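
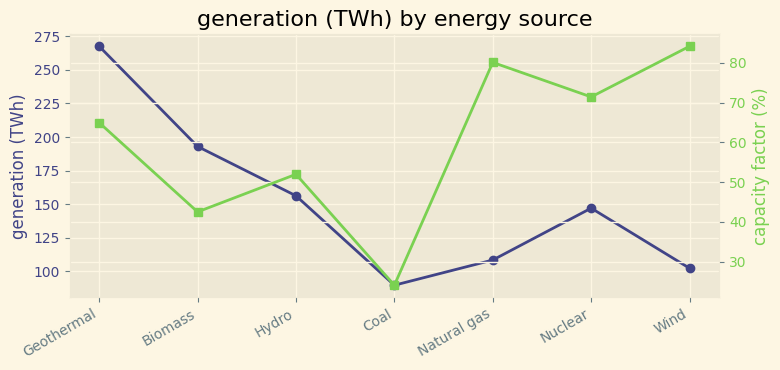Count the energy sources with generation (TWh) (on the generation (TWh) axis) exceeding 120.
Above 120: Geothermal, Biomass, Hydro, Nuclear.

4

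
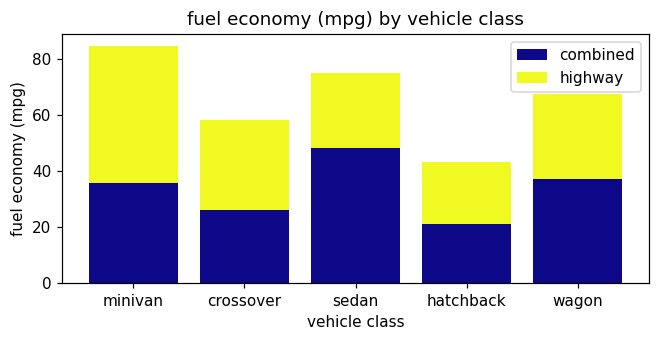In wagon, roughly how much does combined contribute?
≈ 40

combined top ≈ 40, bottom ≈ 0; segment ≈ 40.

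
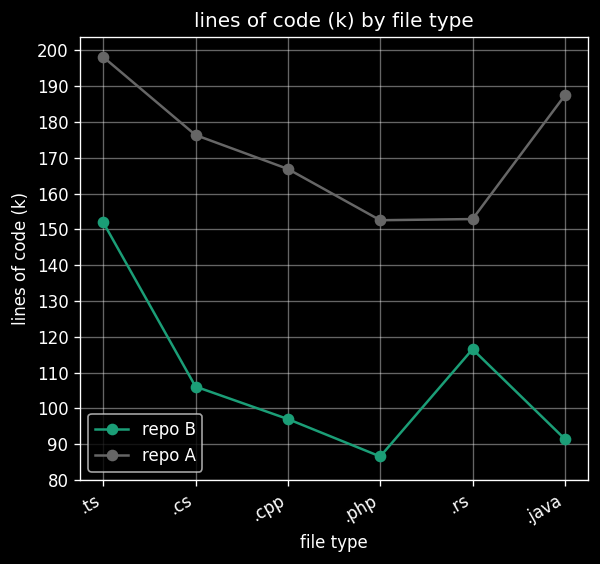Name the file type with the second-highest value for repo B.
.rs

Top 3 for repo B: .ts ≈ 150, .rs ≈ 120, .cs ≈ 110.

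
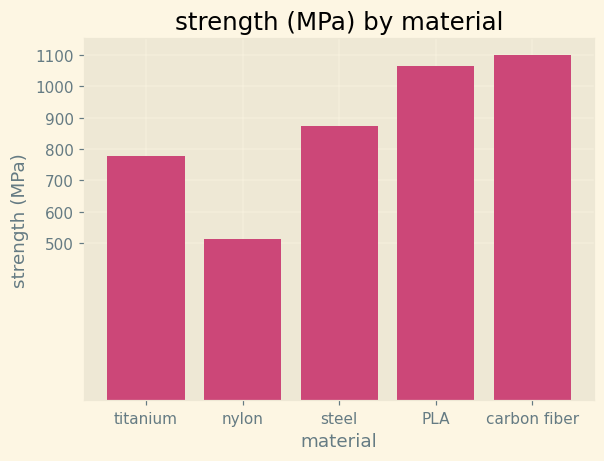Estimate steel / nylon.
steel ≈ 900, nylon ≈ 500; 900/500 ≈ 1.8.

≈ 1.8×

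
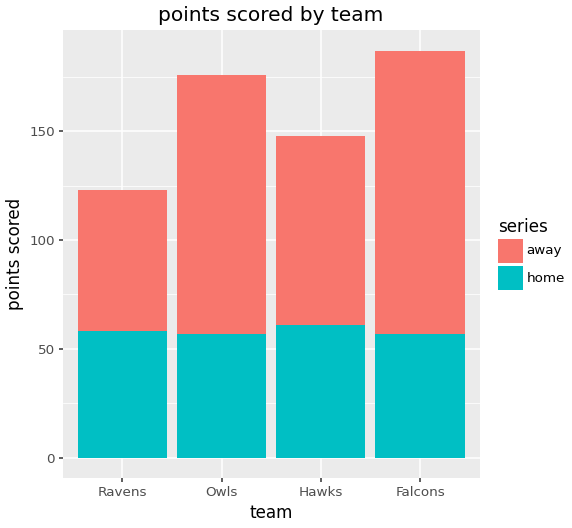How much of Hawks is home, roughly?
≈ 60

home top ≈ 60, bottom ≈ 0; segment ≈ 60.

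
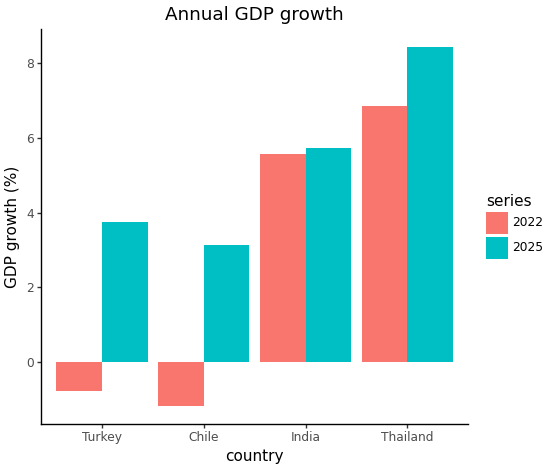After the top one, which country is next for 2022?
India

Top 3 for 2022: Thailand ≈ 7, India ≈ 6, Turkey ≈ -1.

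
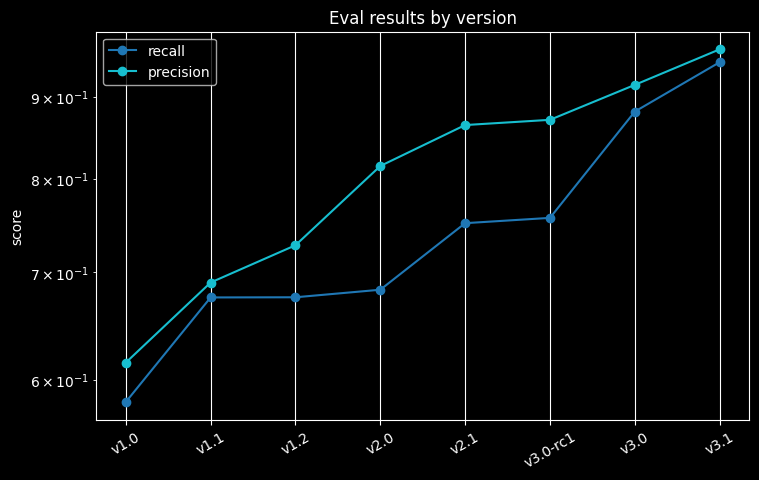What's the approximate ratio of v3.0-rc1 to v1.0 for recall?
≈ 1.25×

v3.0-rc1 ≈ 0.75, v1.0 ≈ 0.60; 0.75/0.60 ≈ 1.25.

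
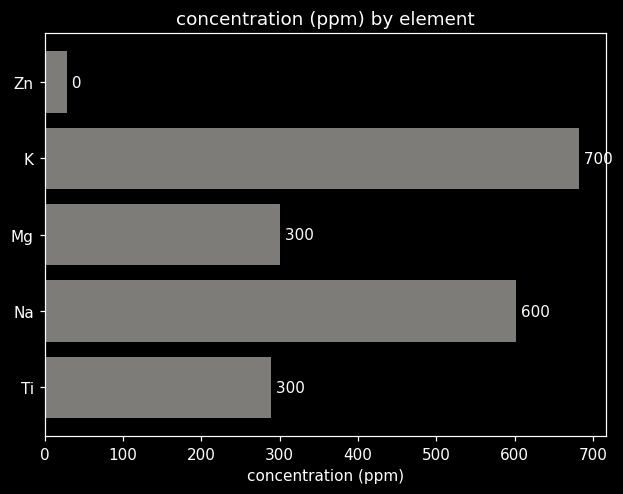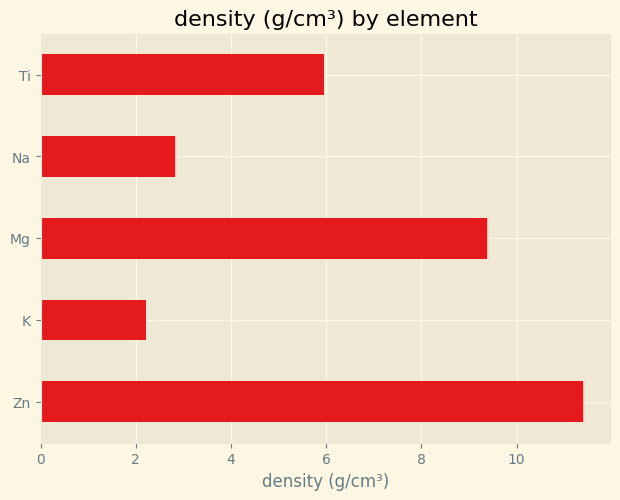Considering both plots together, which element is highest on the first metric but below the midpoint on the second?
Chart 2 median density (g/cm³) ≈ 6; below-median elements: K, Na. Among those, K has the highest concentration (ppm) (≈ 700).

K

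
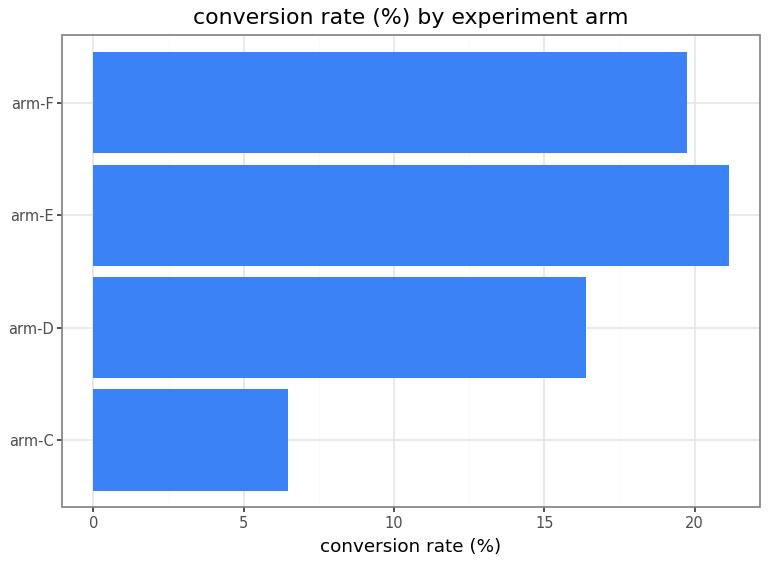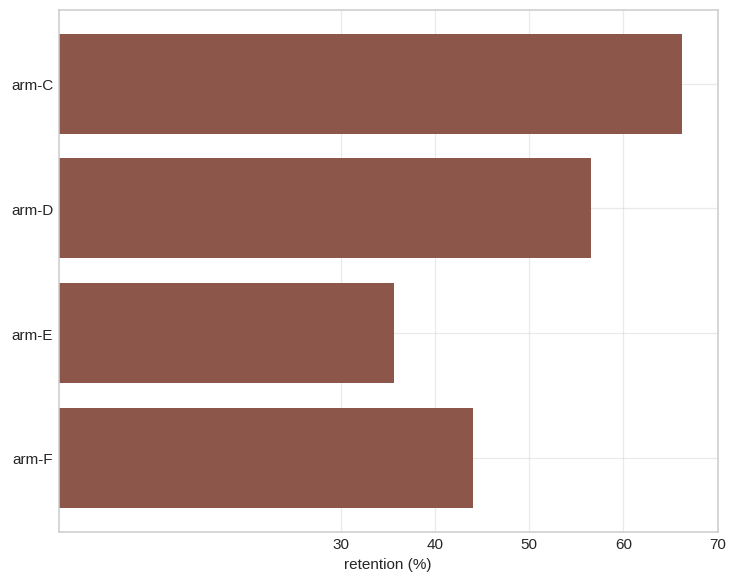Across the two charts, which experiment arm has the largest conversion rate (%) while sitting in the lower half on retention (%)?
arm-E

Chart 2 median retention (%) ≈ 50; below-median experiment arms: arm-E, arm-F. Among those, arm-E has the highest conversion rate (%) (≈ 22).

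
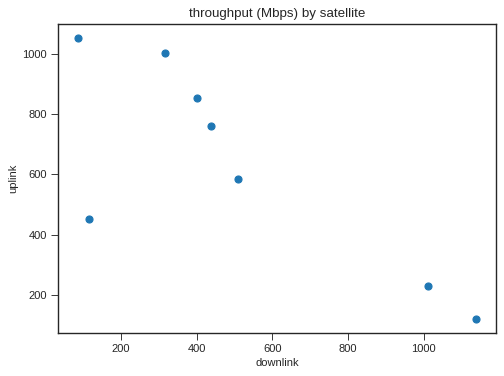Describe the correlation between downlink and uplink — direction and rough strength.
Points are negatively correlated; strong (|r| ≈ 0.8).

negative, strong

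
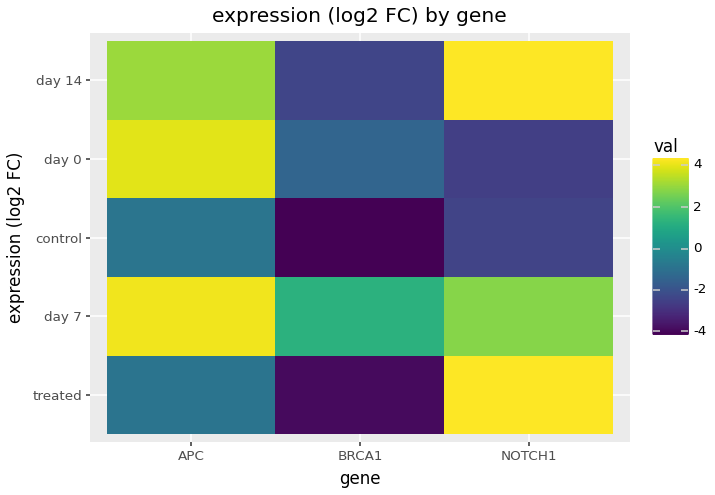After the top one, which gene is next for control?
NOTCH1

Top 3 for control: APC ≈ -1, NOTCH1 ≈ -2, BRCA1 ≈ -4.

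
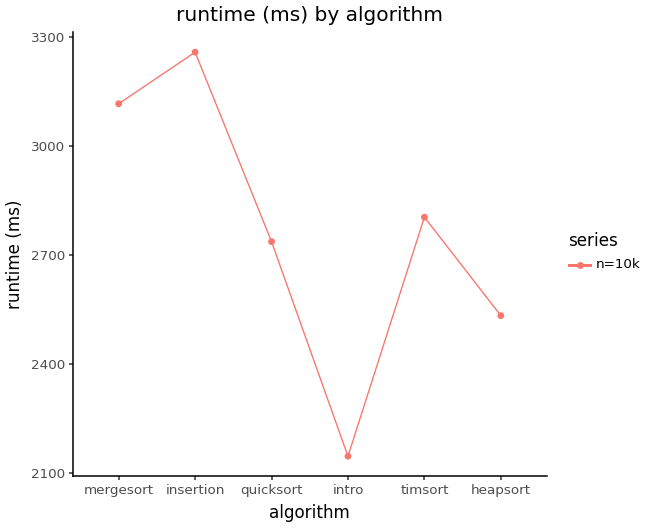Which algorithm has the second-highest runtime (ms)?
mergesort

Top 3: insertion ≈ 3300, mergesort ≈ 3100, timsort ≈ 2800.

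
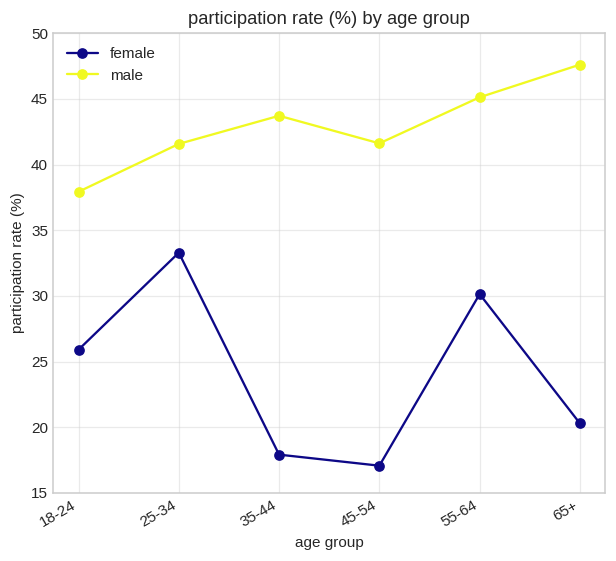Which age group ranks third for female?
18-24

Top 4 for female: 25-34 ≈ 35, 55-64 ≈ 30, 18-24 ≈ 25, 65+ ≈ 20.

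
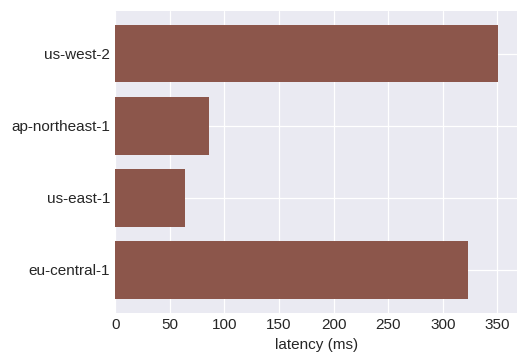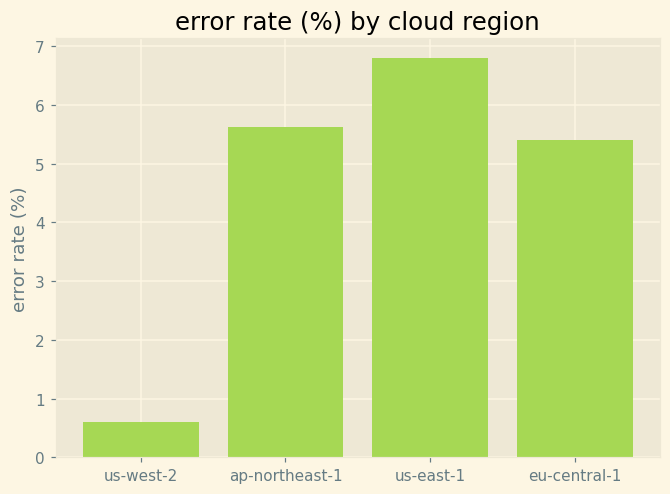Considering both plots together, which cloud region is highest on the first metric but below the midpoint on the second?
us-west-2

Chart 2 median error rate (%) ≈ 6; below-median cloud regions: us-west-2, eu-central-1. Among those, us-west-2 has the highest latency (ms) (≈ 350).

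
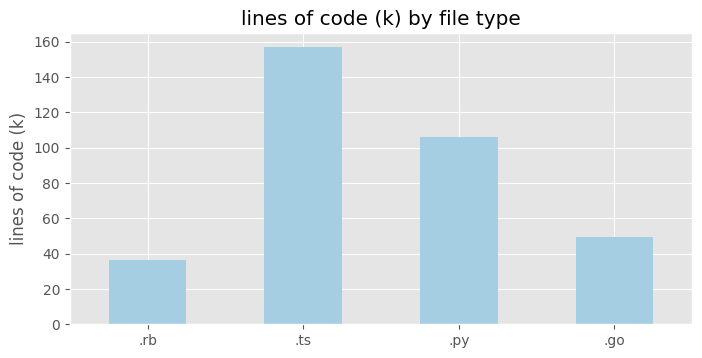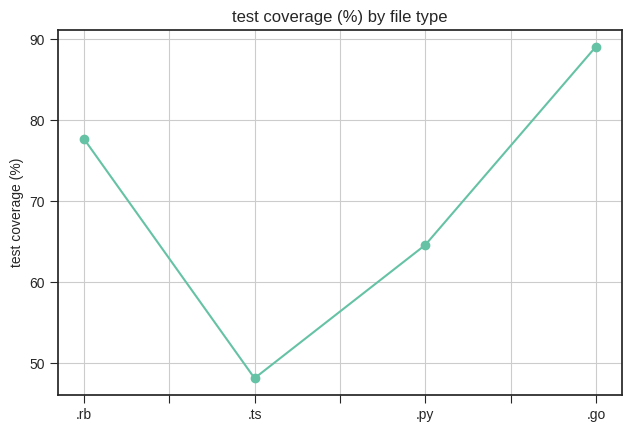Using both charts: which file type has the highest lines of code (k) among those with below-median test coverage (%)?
Chart 2 median test coverage (%) ≈ 70; below-median file types: .ts, .py. Among those, .ts has the highest lines of code (k) (≈ 160).

.ts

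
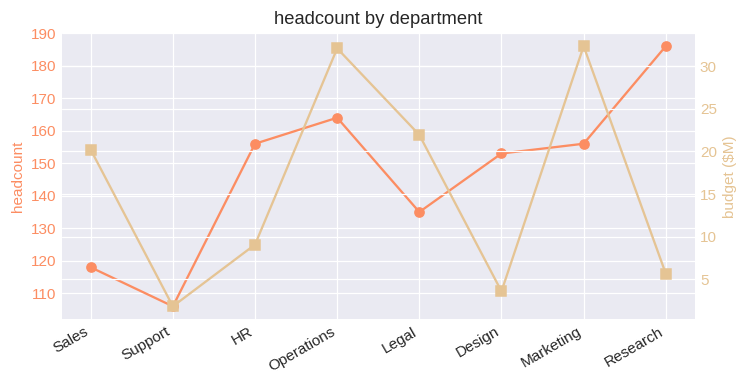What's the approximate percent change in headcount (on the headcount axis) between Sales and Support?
≈ -8.3%

Sales ≈ 120, Support ≈ 110; (110 − 120) / 120 ≈ -8.3%.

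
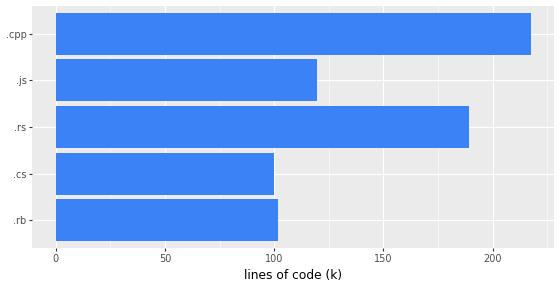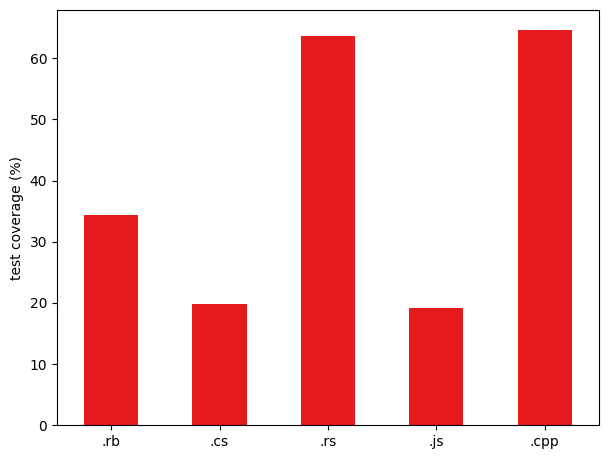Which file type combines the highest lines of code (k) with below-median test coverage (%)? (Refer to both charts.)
Chart 2 median test coverage (%) ≈ 30; below-median file types: .cs, .js. Among those, .js has the highest lines of code (k) (≈ 120).

.js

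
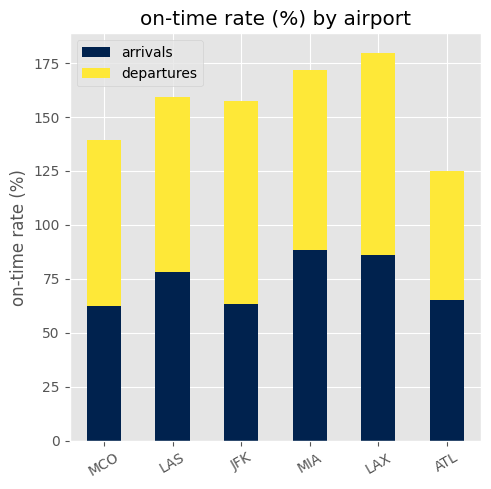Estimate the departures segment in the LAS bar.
departures top ≈ 160, bottom ≈ 80; segment ≈ 80.

≈ 80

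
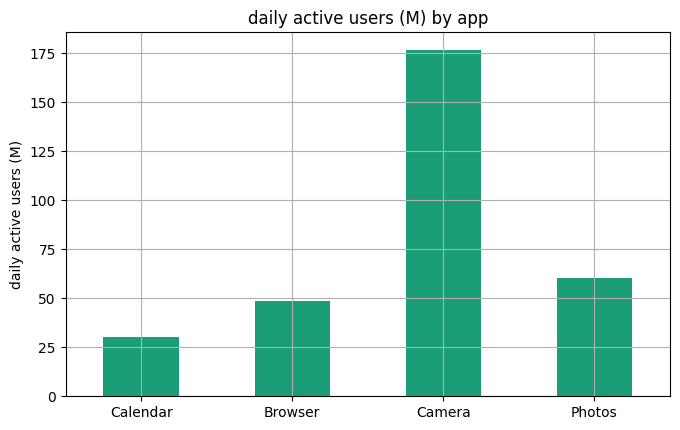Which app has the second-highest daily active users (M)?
Photos

Top 3: Camera ≈ 180, Photos ≈ 60, Browser ≈ 40.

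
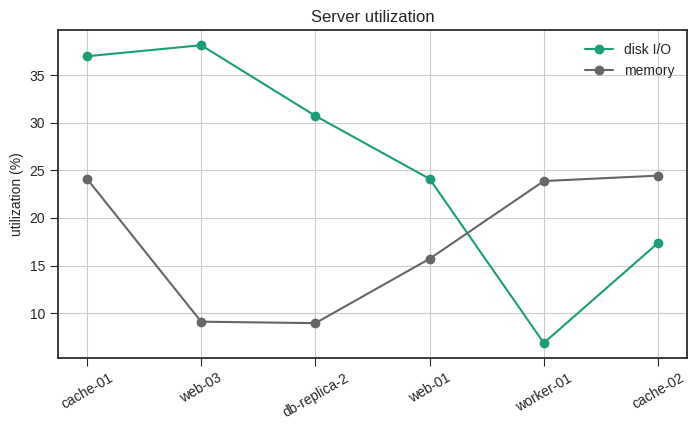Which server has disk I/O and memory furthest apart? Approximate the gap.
web-03, ≈ 30 %

web-03: disk I/O ≈ 40, memory ≈ 10 → gap ≈ 30. Next-largest (db-replica-2) is only ≈ 20.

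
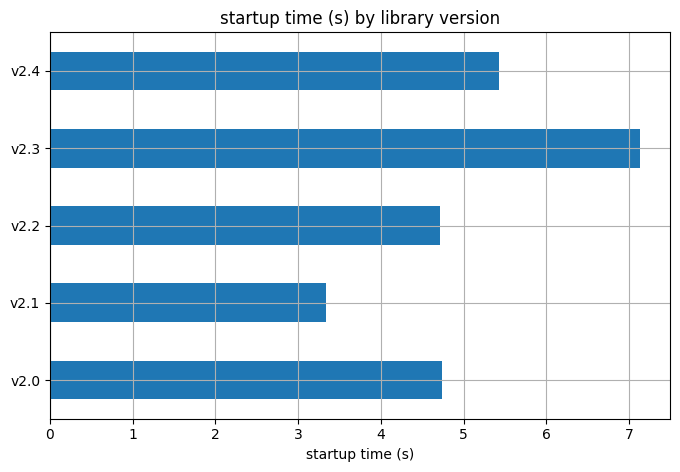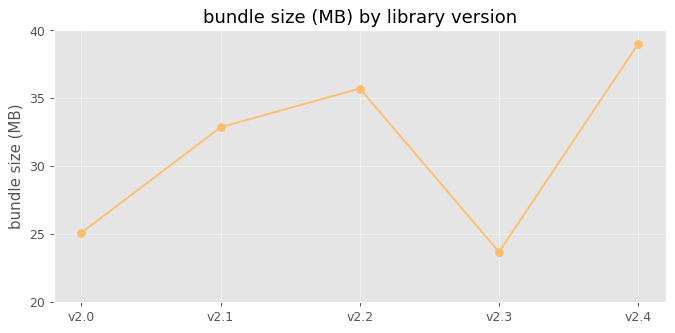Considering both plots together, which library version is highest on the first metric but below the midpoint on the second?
Chart 2 median bundle size (MB) ≈ 35; below-median library versions: v2.0, v2.3. Among those, v2.3 has the highest startup time (s) (≈ 7).

v2.3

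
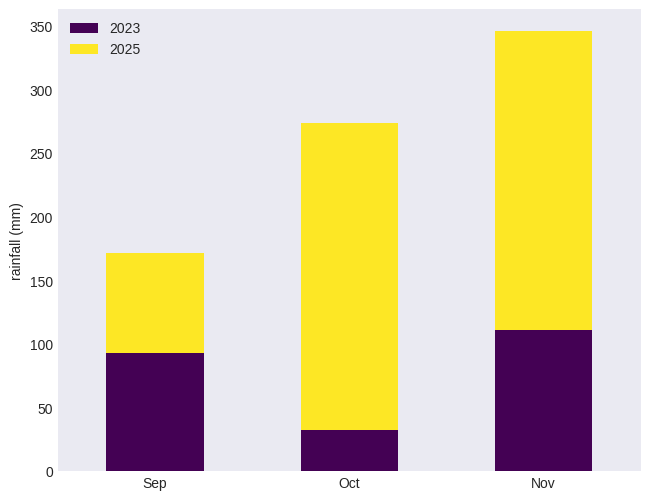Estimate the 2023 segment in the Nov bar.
≈ 100

2023 top ≈ 100, bottom ≈ 0; segment ≈ 100.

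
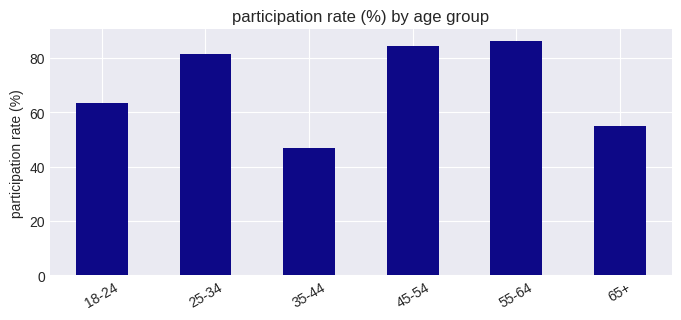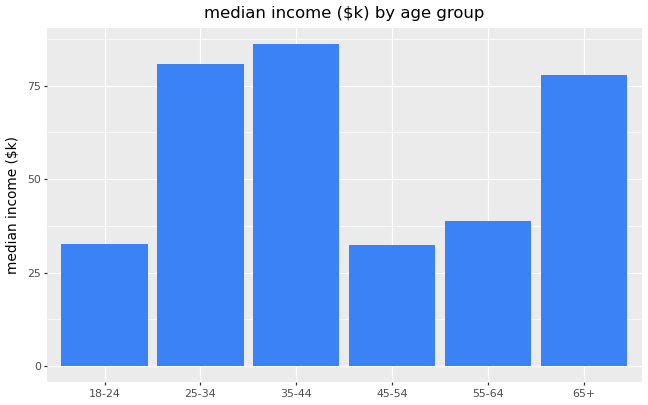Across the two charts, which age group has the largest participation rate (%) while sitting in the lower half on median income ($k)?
55-64

Chart 2 median median income ($k) ≈ 60; below-median age groups: 18-24, 45-54, 55-64. Among those, 55-64 has the highest participation rate (%) (≈ 90).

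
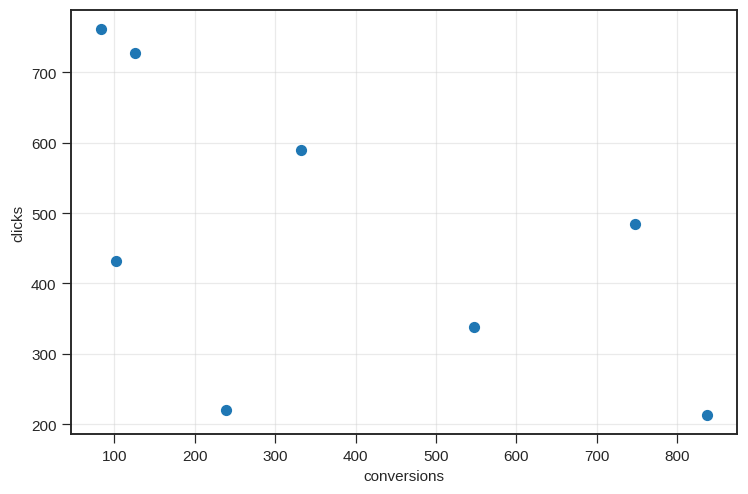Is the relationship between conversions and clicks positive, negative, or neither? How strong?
negative, moderate

Points are negatively correlated; moderate (|r| ≈ 0.6).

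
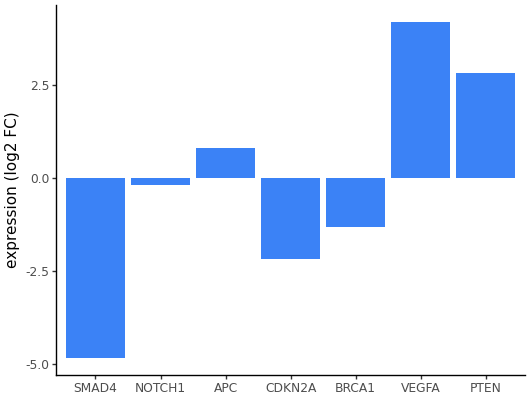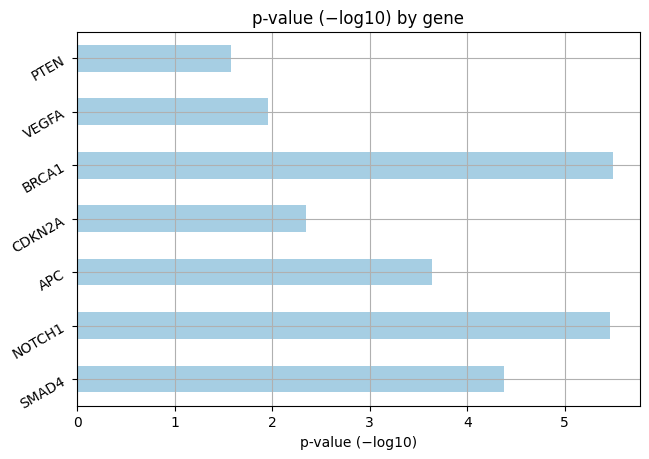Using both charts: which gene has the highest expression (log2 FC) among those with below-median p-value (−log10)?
VEGFA

Chart 2 median p-value (−log10) ≈ 4; below-median genes: CDKN2A, VEGFA, PTEN. Among those, VEGFA has the highest expression (log2 FC) (≈ 4).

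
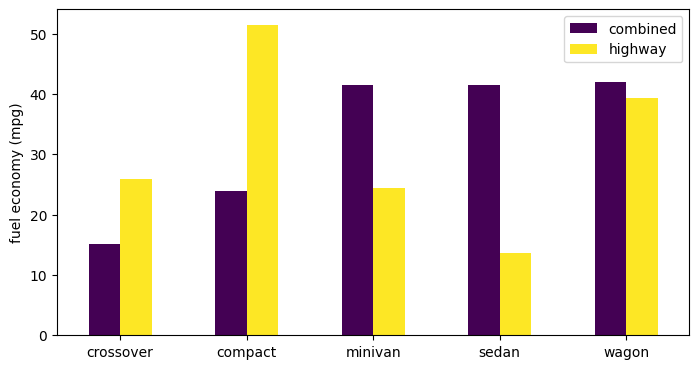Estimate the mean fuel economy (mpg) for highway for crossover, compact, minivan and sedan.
(25 + 50 + 25 + 15) / 4 ≈ 29.

≈ 29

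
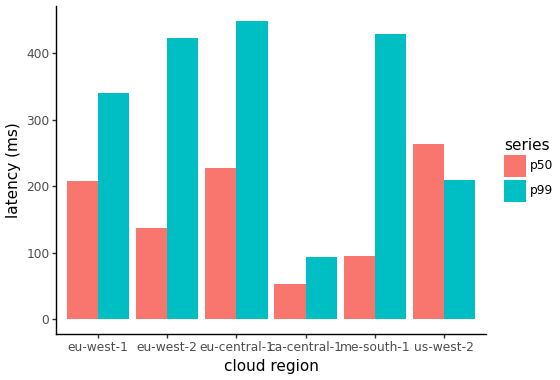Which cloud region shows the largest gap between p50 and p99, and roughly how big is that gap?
me-south-1, ≈ 350 ms

me-south-1: p50 ≈ 100, p99 ≈ 450 → gap ≈ 350. Next-largest (eu-west-2) is only ≈ 250.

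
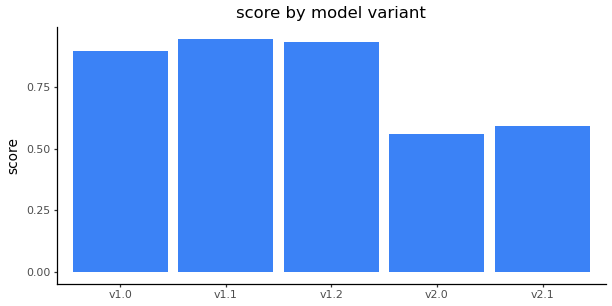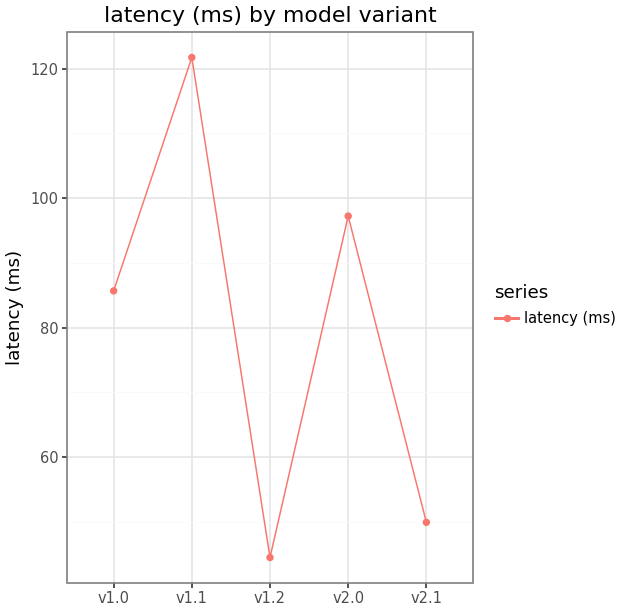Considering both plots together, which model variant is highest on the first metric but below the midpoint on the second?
v1.2

Chart 2 median latency (ms) ≈ 80; below-median model variants: v1.2, v2.1. Among those, v1.2 has the highest score (≈ 0.9).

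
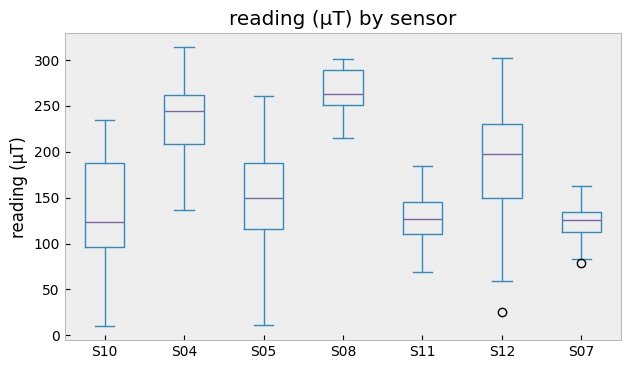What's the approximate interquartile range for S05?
Q3 ≈ 180, Q1 ≈ 120; IQR ≈ 60.

≈ 60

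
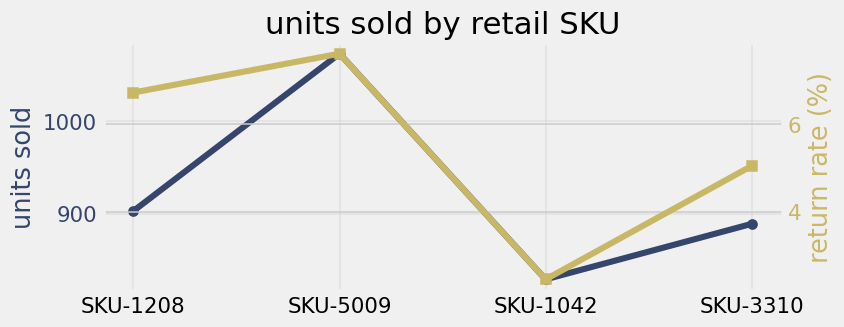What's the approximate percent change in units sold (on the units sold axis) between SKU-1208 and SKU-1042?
SKU-1208 ≈ 900, SKU-1042 ≈ 825; (825 − 900) / 900 ≈ -8.3%.

≈ -8.3%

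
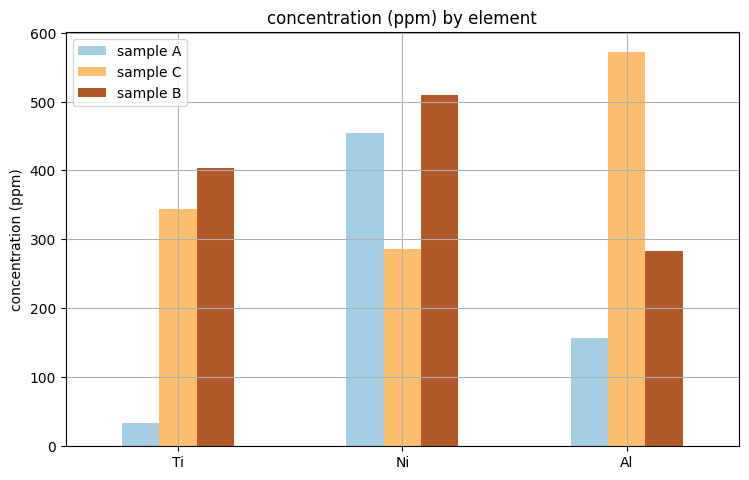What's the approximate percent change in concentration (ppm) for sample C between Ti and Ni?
Ti ≈ 350, Ni ≈ 300; (300 − 350) / 350 ≈ -14.3%.

≈ -14.3%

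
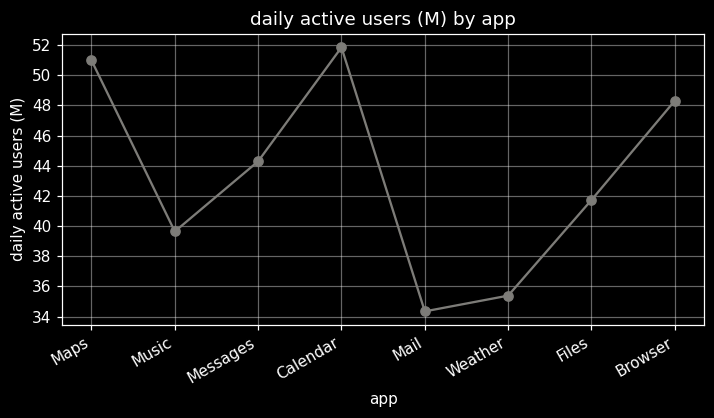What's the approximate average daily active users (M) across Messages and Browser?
(44 + 48) / 2 ≈ 46.

≈ 46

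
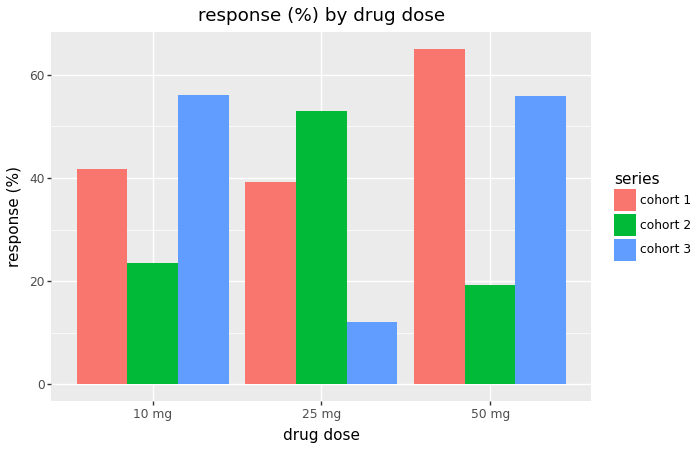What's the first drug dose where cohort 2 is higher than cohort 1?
25 mg

10 mg: cohort 2 ≈ 20 vs cohort 1 ≈ 40 (not yet); 25 mg: cohort 2 ≈ 50 vs cohort 1 ≈ 40 (first crossover).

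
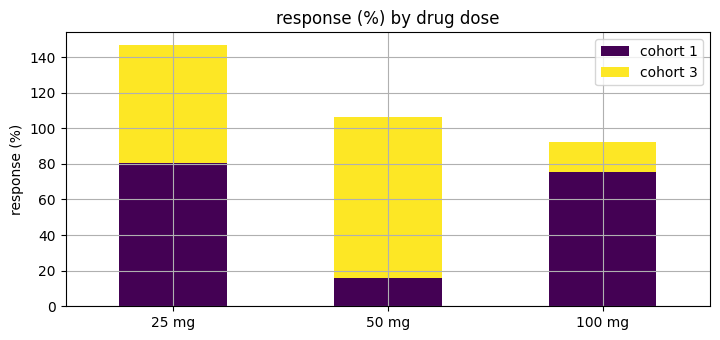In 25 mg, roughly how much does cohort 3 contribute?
cohort 3 top ≈ 140, bottom ≈ 80; segment ≈ 60.

≈ 60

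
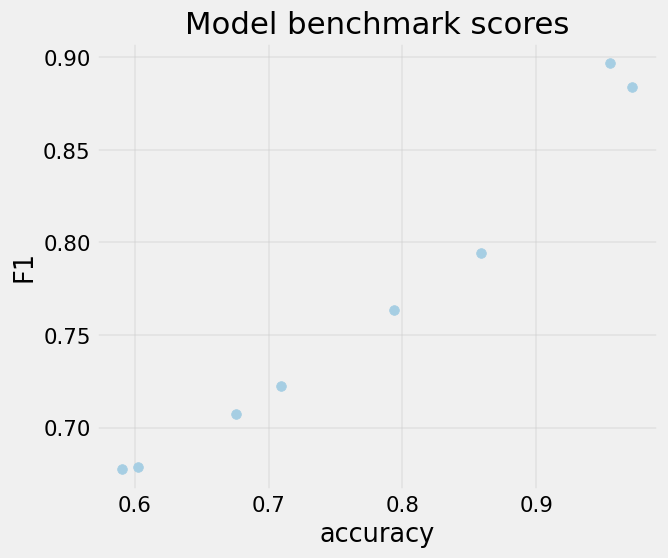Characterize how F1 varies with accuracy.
positive, strong

Points are positively correlated; strong (|r| ≈ 1.0).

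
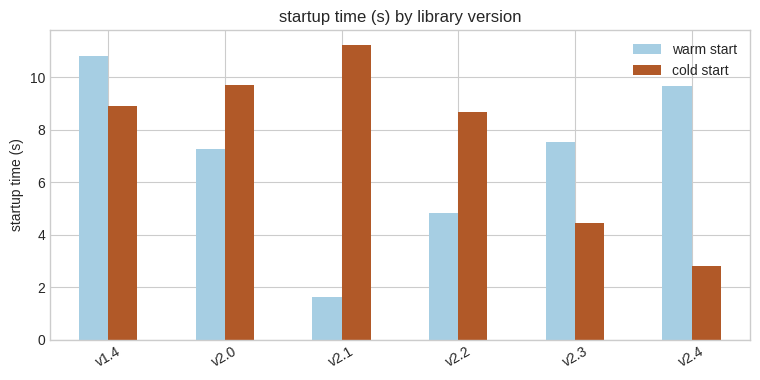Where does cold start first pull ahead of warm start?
v1.4: cold start ≈ 9 vs warm start ≈ 11 (not yet); v2.0: cold start ≈ 10 vs warm start ≈ 7 (first crossover).

v2.0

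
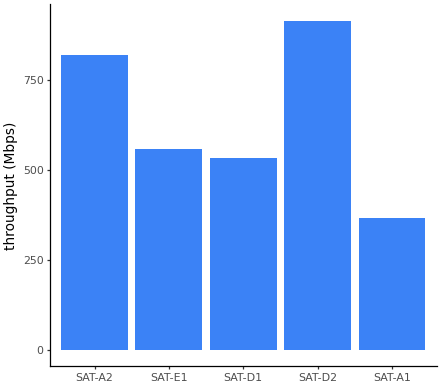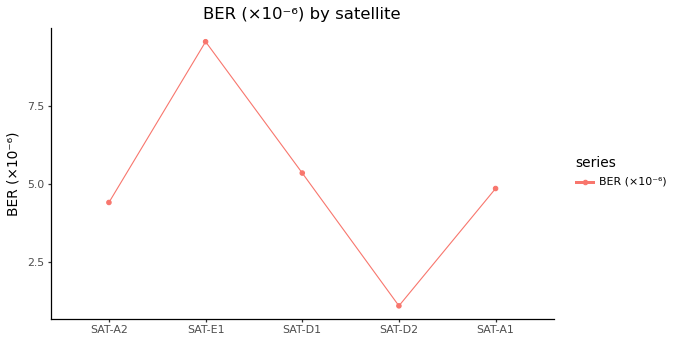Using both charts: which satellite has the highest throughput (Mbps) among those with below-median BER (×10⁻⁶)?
SAT-D2

Chart 2 median BER (×10⁻⁶) ≈ 5; below-median satellites: SAT-A2, SAT-D2. Among those, SAT-D2 has the highest throughput (Mbps) (≈ 900).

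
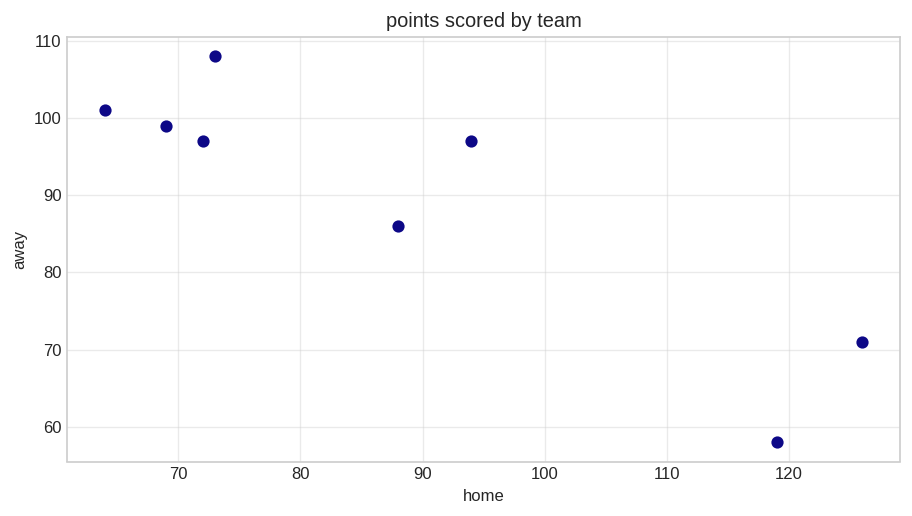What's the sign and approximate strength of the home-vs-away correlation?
negative, strong

Points are negatively correlated; strong (|r| ≈ 0.9).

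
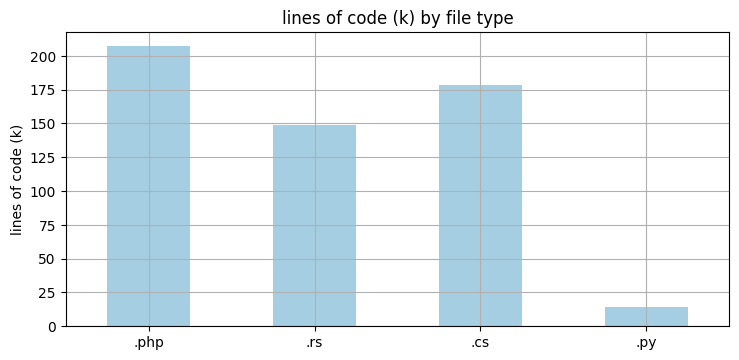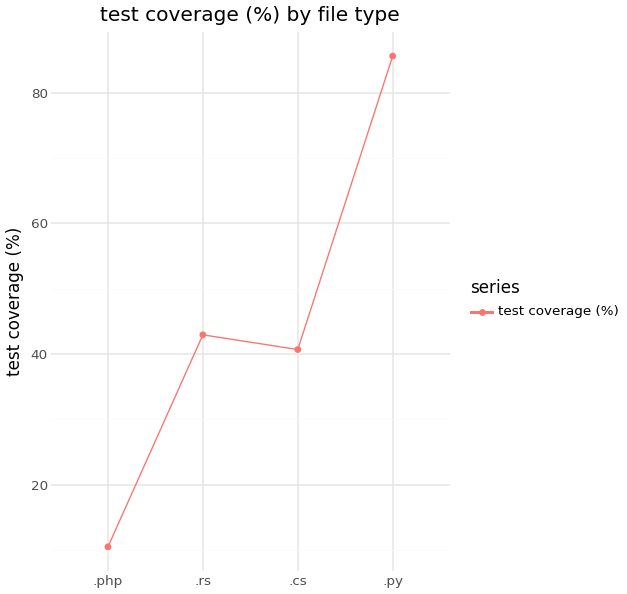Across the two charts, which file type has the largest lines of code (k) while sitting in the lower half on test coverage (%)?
Chart 2 median test coverage (%) ≈ 40; below-median file types: .php, .cs. Among those, .php has the highest lines of code (k) (≈ 200).

.php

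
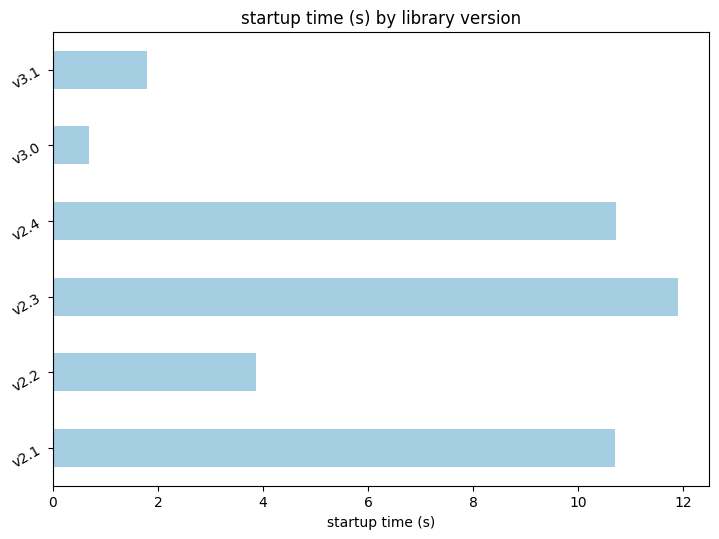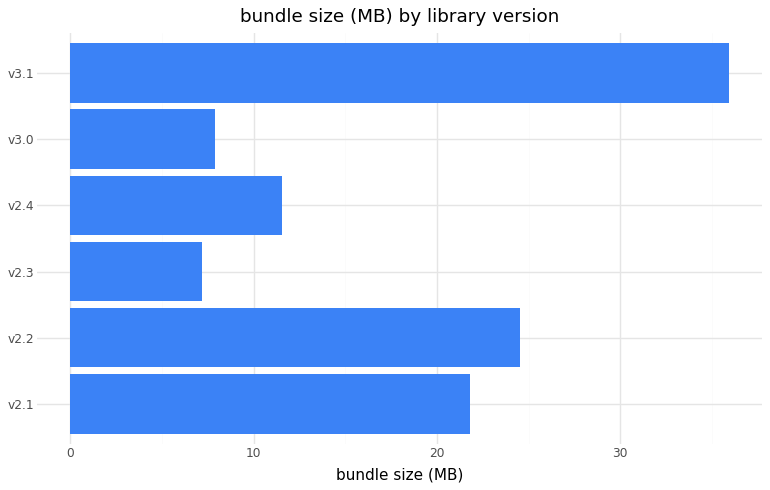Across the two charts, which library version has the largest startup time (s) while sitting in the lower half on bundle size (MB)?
Chart 2 median bundle size (MB) ≈ 15; below-median library versions: v2.3, v2.4, v3.0. Among those, v2.3 has the highest startup time (s) (≈ 12).

v2.3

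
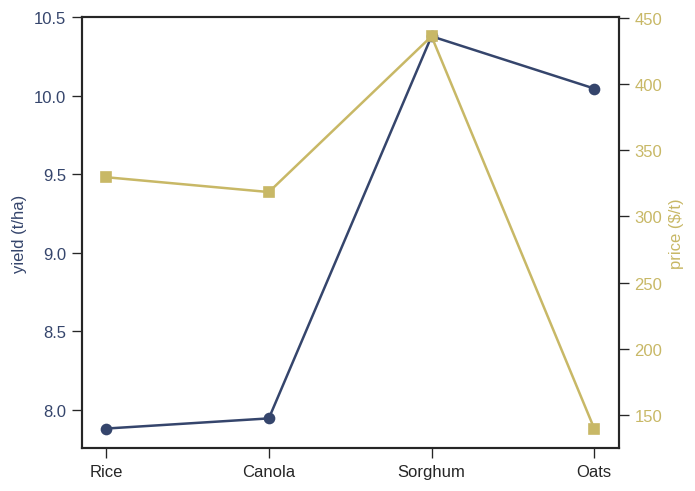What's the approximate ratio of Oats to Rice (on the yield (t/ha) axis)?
≈ 1.25×

Oats ≈ 10.0, Rice ≈ 8.0; 10.0/8.0 ≈ 1.25.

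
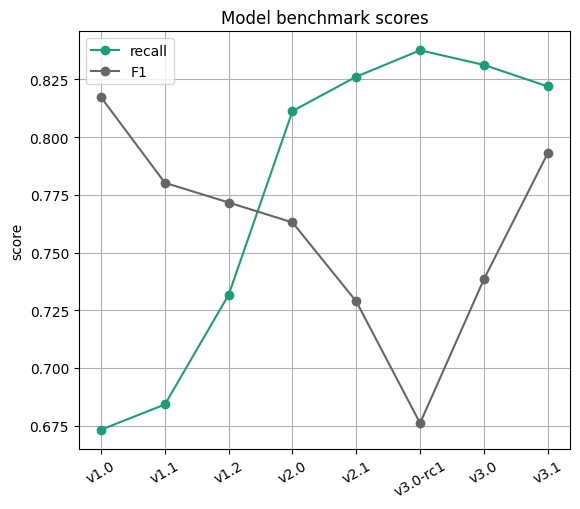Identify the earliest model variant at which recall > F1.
v1.2: recall ≈ 0.74 vs F1 ≈ 0.78 (not yet); v2.0: recall ≈ 0.82 vs F1 ≈ 0.76 (first crossover).

v2.0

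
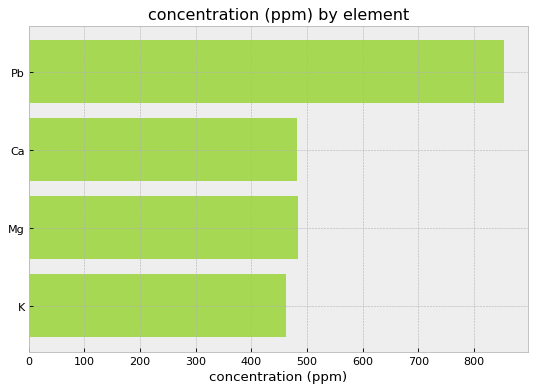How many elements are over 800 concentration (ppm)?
1

Above 800: Pb.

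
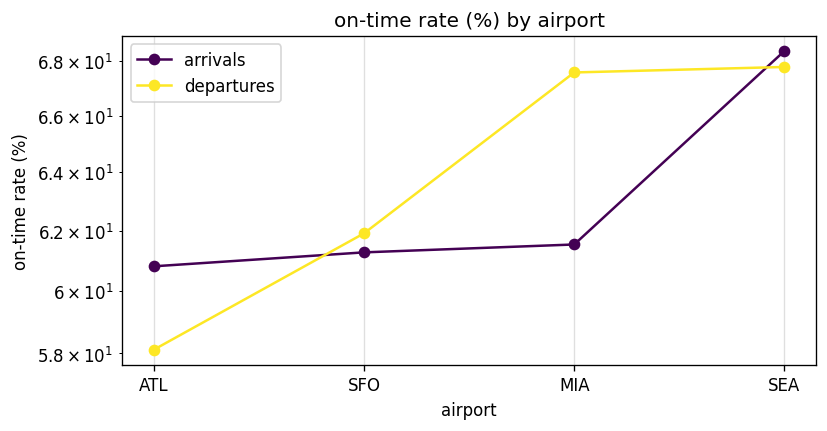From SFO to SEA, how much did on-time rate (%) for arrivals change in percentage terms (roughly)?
SFO ≈ 61, SEA ≈ 68; (68 − 61) / 61 ≈ +11.5%.

≈ +11.5%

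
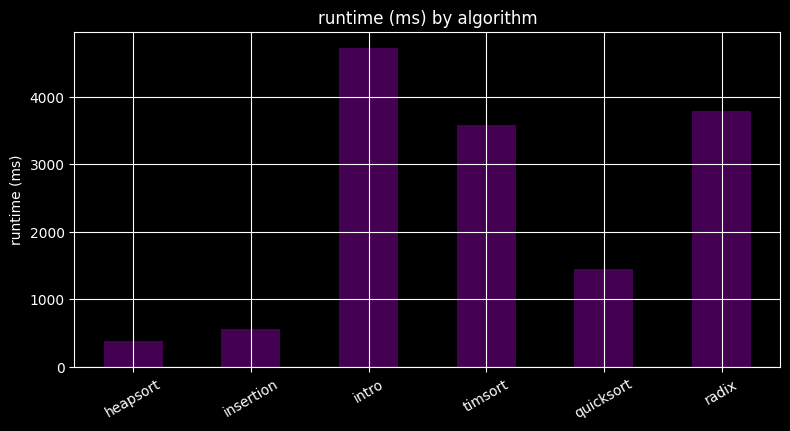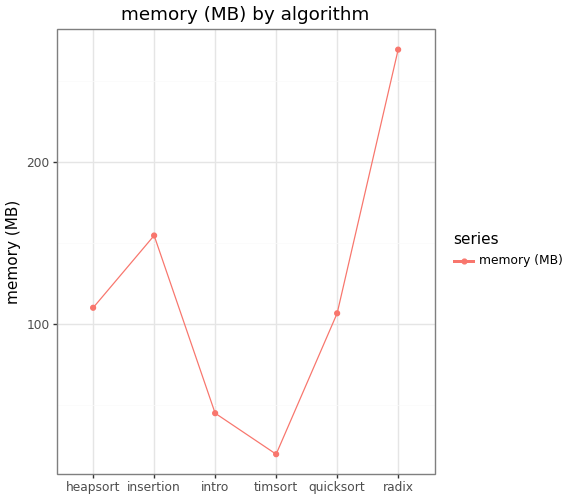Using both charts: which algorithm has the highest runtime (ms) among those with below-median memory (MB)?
intro

Chart 2 median memory (MB) ≈ 100; below-median algorithms: intro, timsort, quicksort. Among those, intro has the highest runtime (ms) (≈ 4500).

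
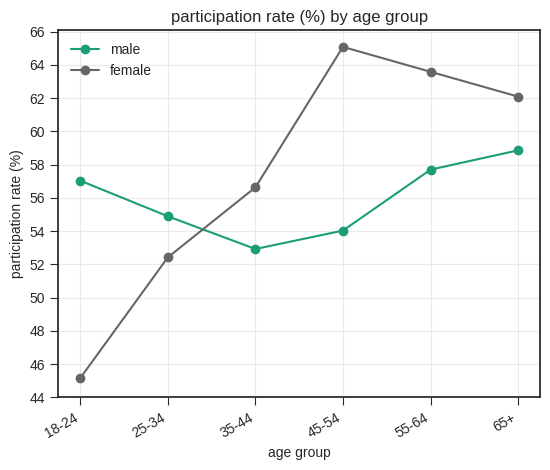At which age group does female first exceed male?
25-34: female ≈ 52 vs male ≈ 54 (not yet); 35-44: female ≈ 56 vs male ≈ 52 (first crossover).

35-44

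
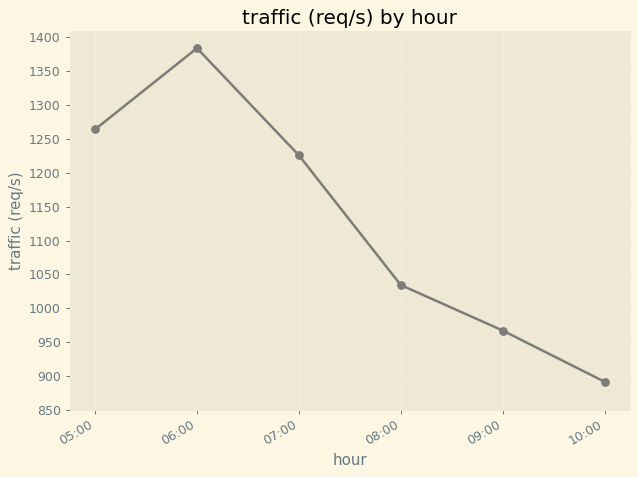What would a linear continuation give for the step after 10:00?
≈ 825

Last three: 1050, 950, 900 → slope ≈ -75/step → next ≈ 825.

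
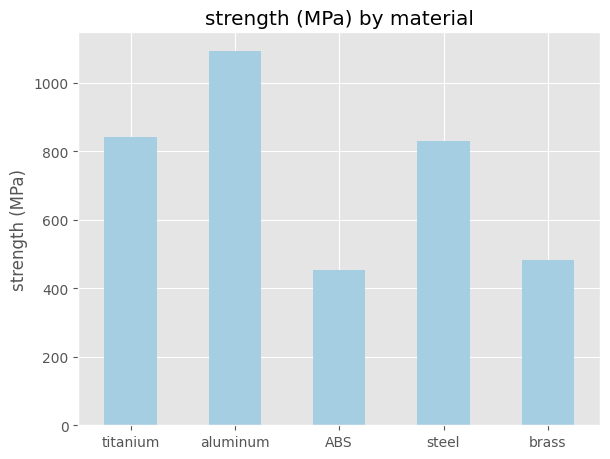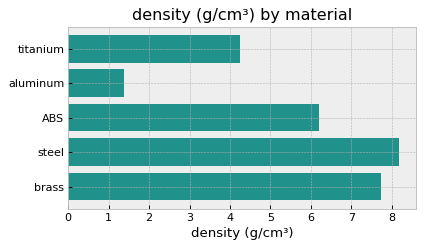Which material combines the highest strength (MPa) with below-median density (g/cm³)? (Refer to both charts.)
Chart 2 median density (g/cm³) ≈ 6; below-median materials: titanium, aluminum. Among those, aluminum has the highest strength (MPa) (≈ 1000).

aluminum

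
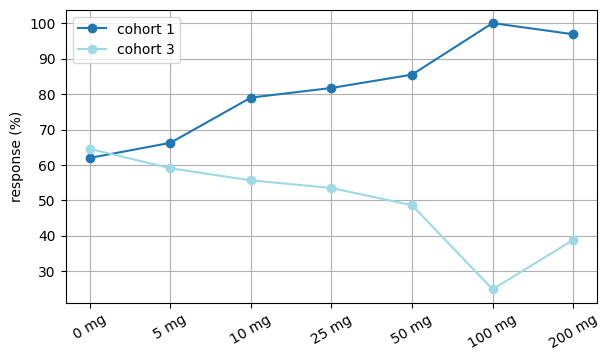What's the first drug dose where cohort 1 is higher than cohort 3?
0 mg: cohort 1 ≈ 60 vs cohort 3 ≈ 60 (not yet); 5 mg: cohort 1 ≈ 70 vs cohort 3 ≈ 60 (first crossover).

5 mg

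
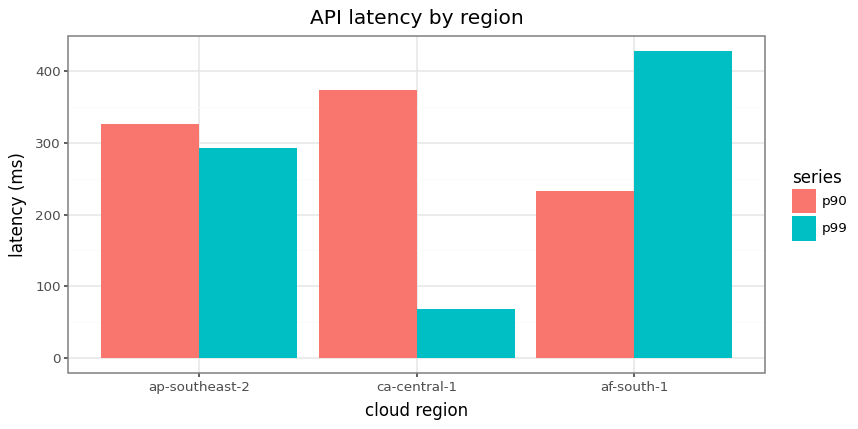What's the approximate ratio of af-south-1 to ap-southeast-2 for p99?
≈ 1.5×

af-south-1 ≈ 450, ap-southeast-2 ≈ 300; 450/300 ≈ 1.5.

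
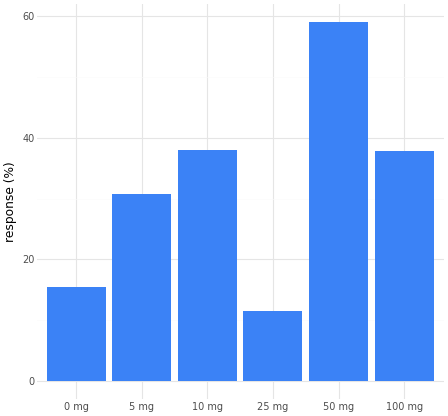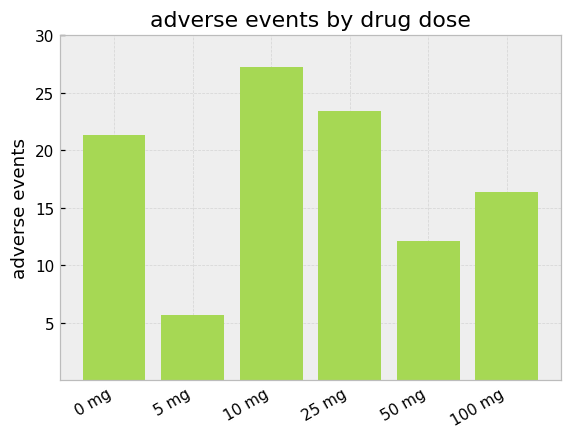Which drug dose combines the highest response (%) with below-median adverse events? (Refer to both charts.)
50 mg

Chart 2 median adverse events ≈ 20; below-median drug doses: 5 mg, 50 mg, 100 mg. Among those, 50 mg has the highest response (%) (≈ 60).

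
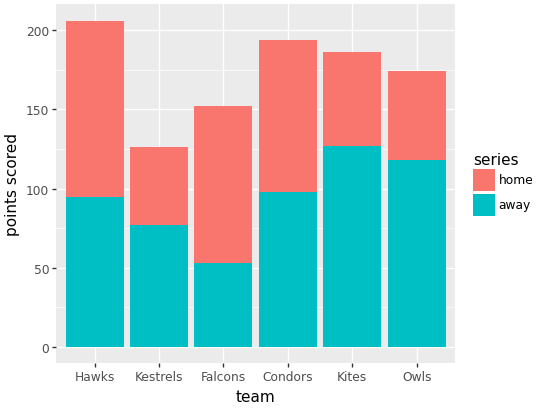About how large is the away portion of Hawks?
away top ≈ 100, bottom ≈ 0; segment ≈ 100.

≈ 100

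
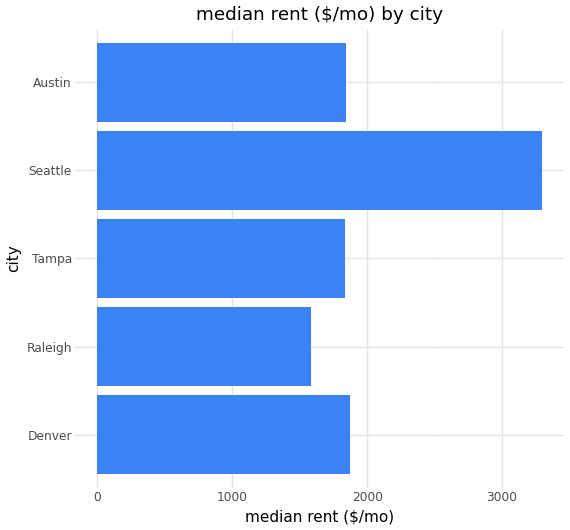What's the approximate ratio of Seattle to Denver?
Seattle ≈ 3500, Denver ≈ 2000; 3500/2000 ≈ 1.75.

≈ 1.75×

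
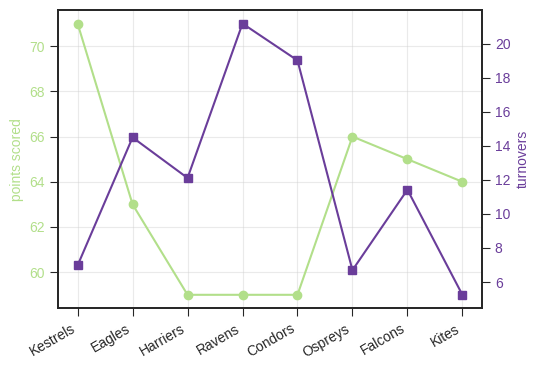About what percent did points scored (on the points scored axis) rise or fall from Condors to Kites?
≈ +8.5%

Condors ≈ 59, Kites ≈ 64; (64 − 59) / 59 ≈ +8.5%.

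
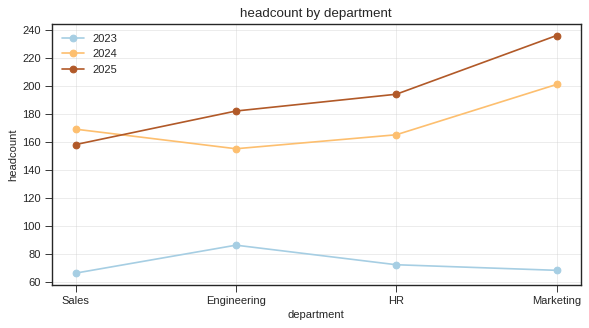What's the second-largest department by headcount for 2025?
Top 3 for 2025: Marketing ≈ 240, HR ≈ 200, Engineering ≈ 180.

HR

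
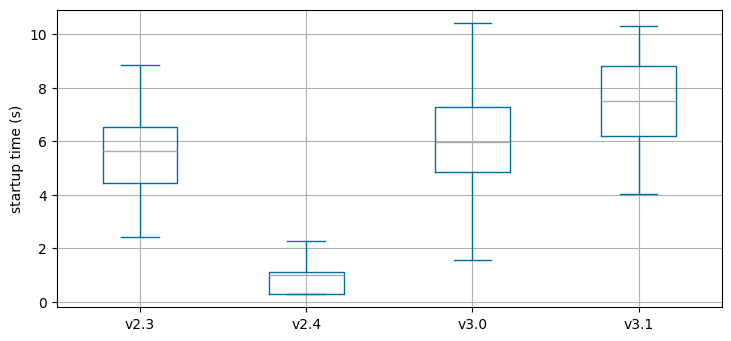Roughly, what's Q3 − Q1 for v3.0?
Q3 ≈ 7, Q1 ≈ 5; IQR ≈ 2.

≈ 2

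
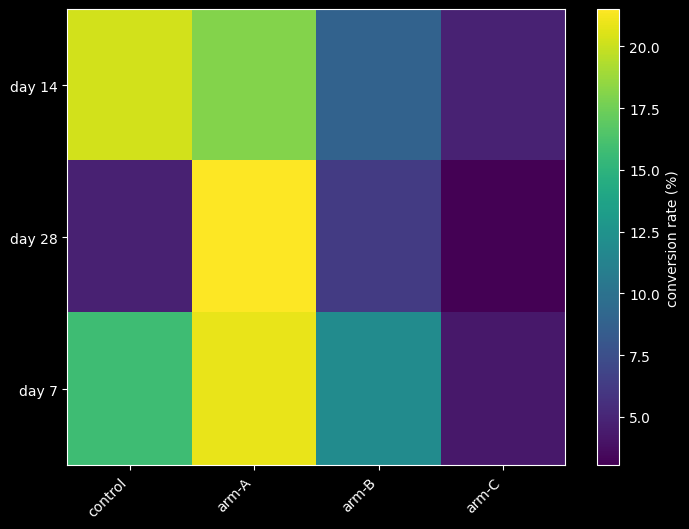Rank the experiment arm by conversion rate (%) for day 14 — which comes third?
Top 4 for day 14: control ≈ 20, arm-A ≈ 18, arm-B ≈ 8, arm-C ≈ 4.

arm-B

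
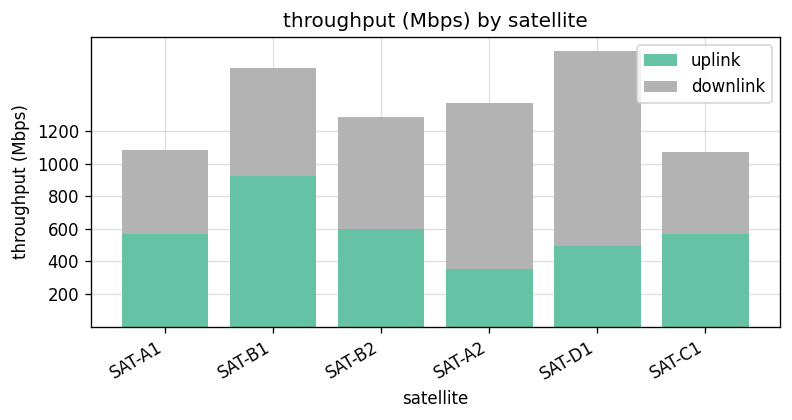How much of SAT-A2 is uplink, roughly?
uplink top ≈ 400, bottom ≈ 0; segment ≈ 400.

≈ 400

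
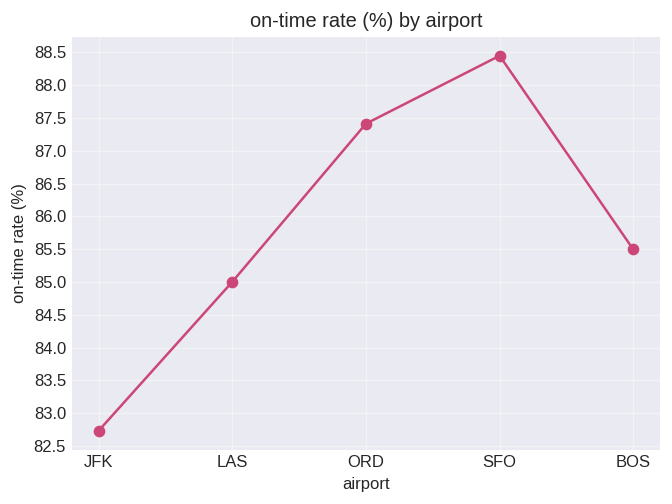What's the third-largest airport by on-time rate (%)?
BOS

Top 4: SFO ≈ 88.5, ORD ≈ 87.5, BOS ≈ 85.5, LAS ≈ 85.0.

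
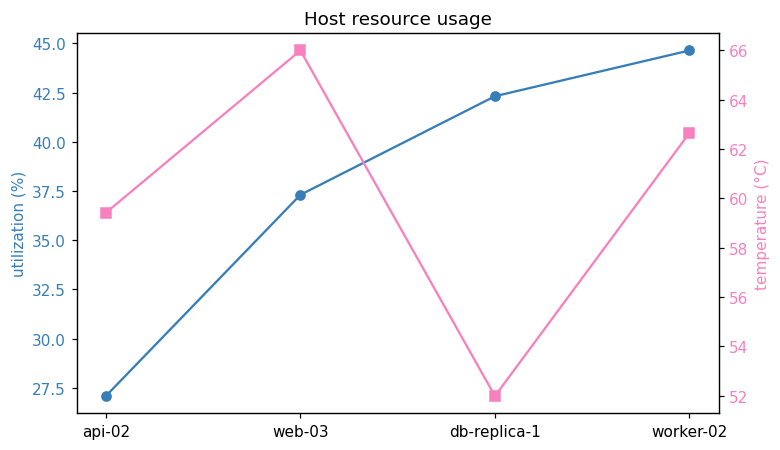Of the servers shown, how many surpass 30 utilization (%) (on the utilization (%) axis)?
Above 30: web-03, db-replica-1, worker-02.

3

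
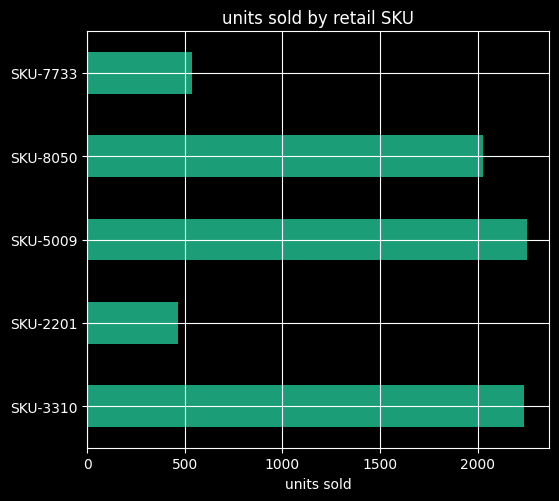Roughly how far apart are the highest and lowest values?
≈ 1800

Max SKU-5009 ≈ 2200, min SKU-2201 ≈ 400; range ≈ 1800.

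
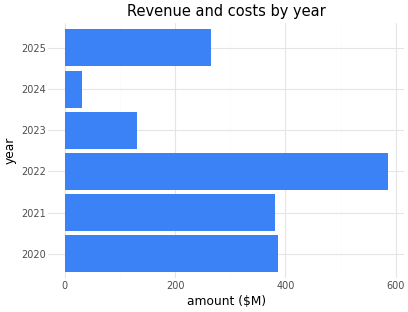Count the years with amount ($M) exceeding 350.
3

Above 350: 2020, 2021, 2022.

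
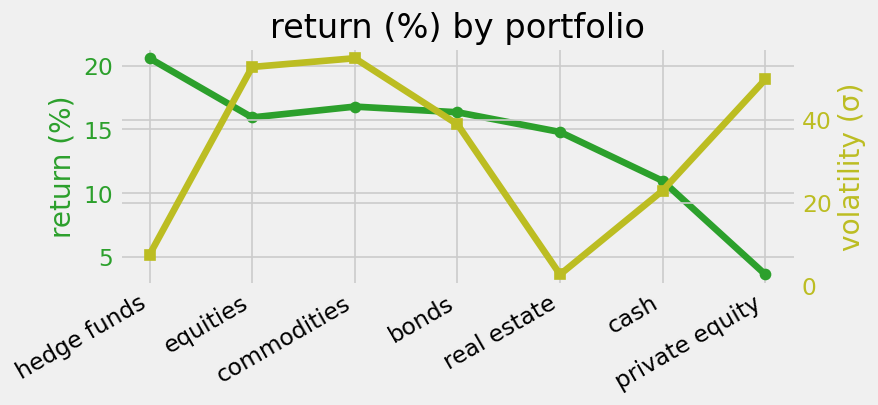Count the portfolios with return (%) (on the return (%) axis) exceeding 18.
Above 18: hedge funds.

1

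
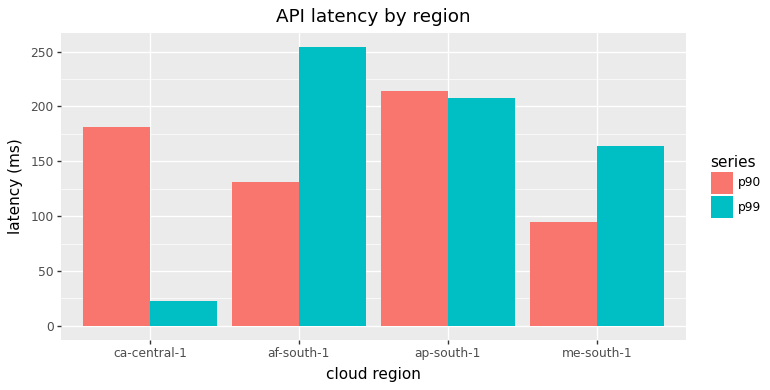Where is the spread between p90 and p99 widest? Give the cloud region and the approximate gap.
ca-central-1, ≈ 150 ms

ca-central-1: p90 ≈ 175, p99 ≈ 25 → gap ≈ 150. Next-largest (af-south-1) is only ≈ 125.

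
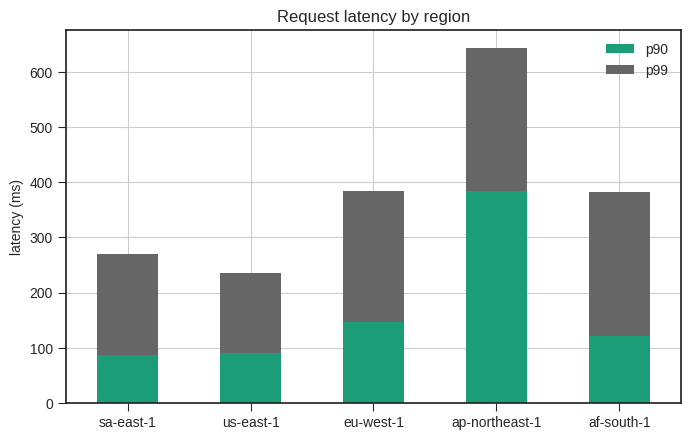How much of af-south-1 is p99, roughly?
≈ 300

p99 top ≈ 400, bottom ≈ 100; segment ≈ 300.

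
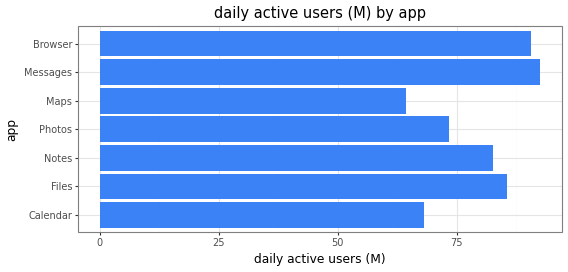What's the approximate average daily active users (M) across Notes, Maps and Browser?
(80 + 60 + 90) / 3 ≈ 77.

≈ 77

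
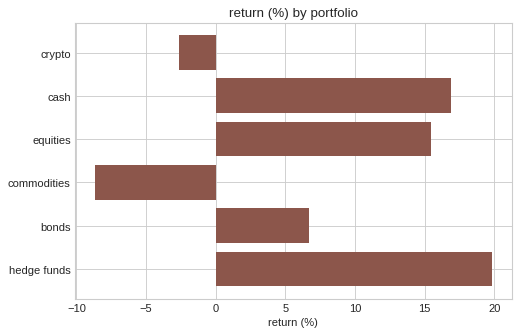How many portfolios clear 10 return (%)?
Above 10: cash, equities, hedge funds.

3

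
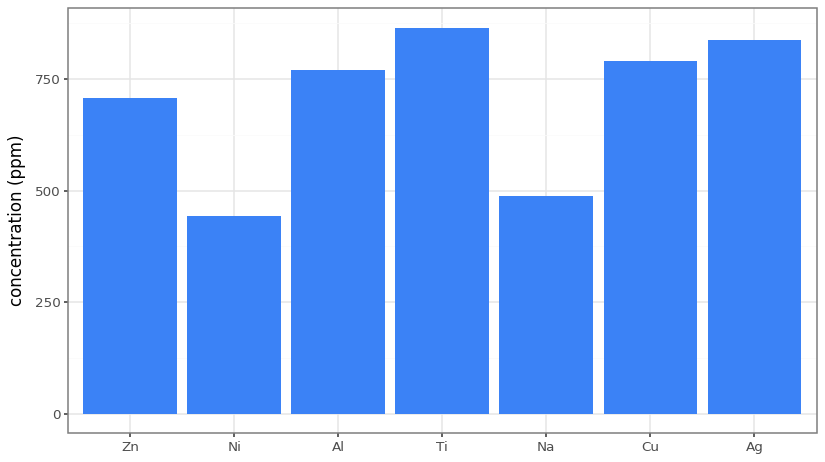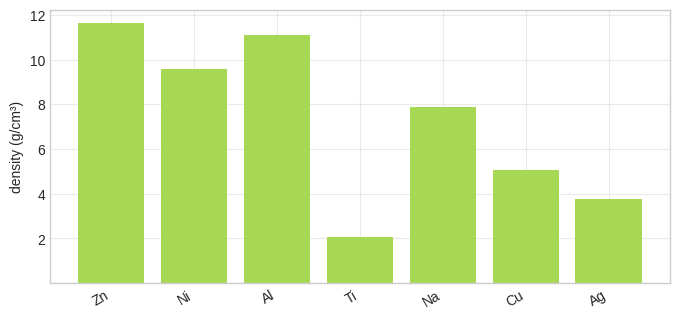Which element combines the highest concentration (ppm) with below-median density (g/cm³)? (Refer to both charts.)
Chart 2 median density (g/cm³) ≈ 8; below-median elements: Ti, Cu, Ag. Among those, Ti has the highest concentration (ppm) (≈ 900).

Ti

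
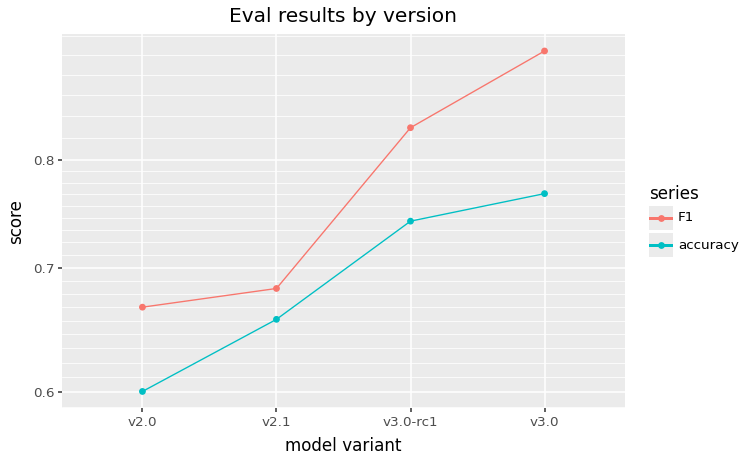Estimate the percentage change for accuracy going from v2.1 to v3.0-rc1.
v2.1 ≈ 0.65, v3.0-rc1 ≈ 0.75; (0.75 − 0.65) / 0.65 ≈ +15.4%.

≈ +15.4%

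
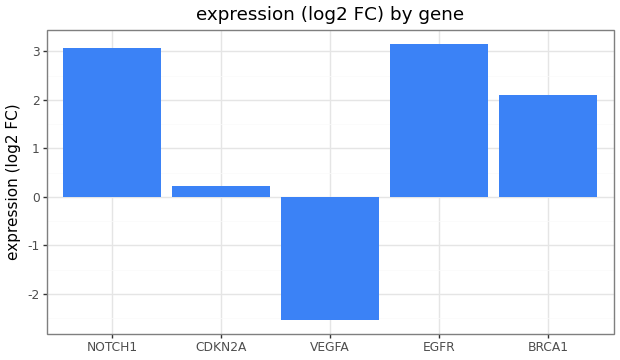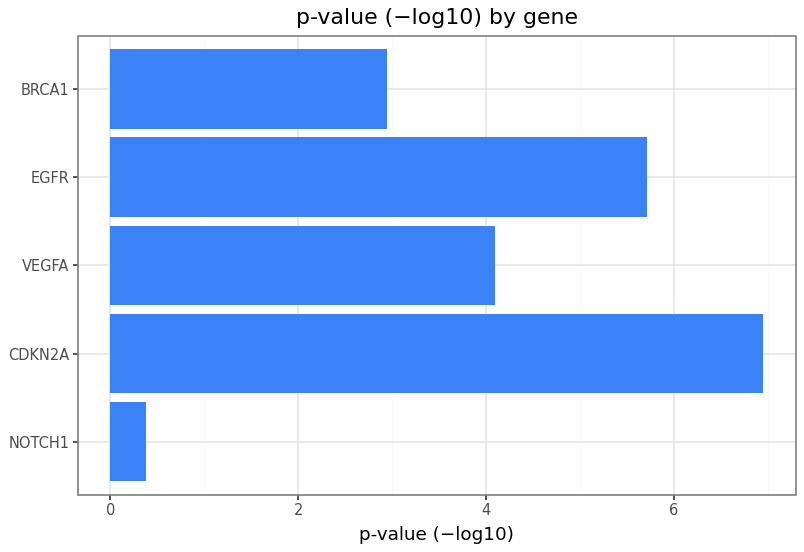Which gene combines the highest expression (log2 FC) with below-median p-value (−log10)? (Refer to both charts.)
Chart 2 median p-value (−log10) ≈ 4; below-median genes: NOTCH1, BRCA1. Among those, NOTCH1 has the highest expression (log2 FC) (≈ 3).

NOTCH1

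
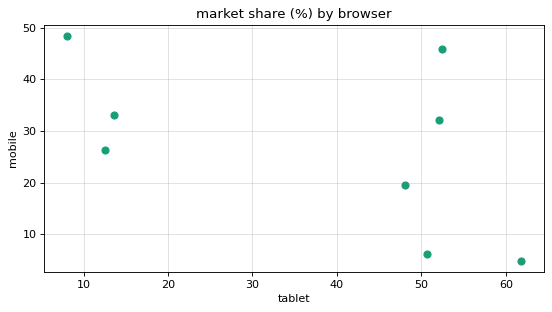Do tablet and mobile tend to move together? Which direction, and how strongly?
Points are negatively correlated; moderate (|r| ≈ 0.5).

negative, moderate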